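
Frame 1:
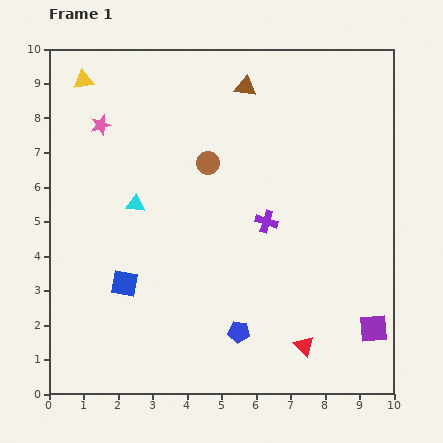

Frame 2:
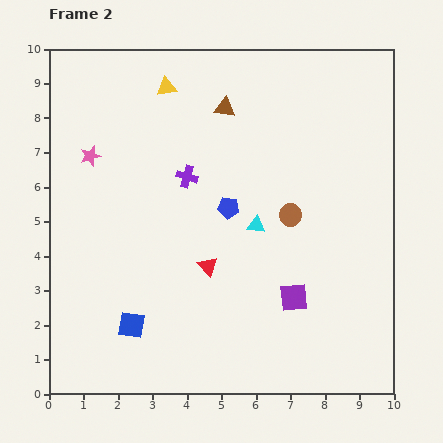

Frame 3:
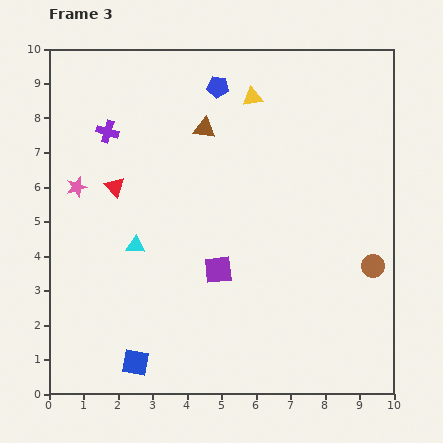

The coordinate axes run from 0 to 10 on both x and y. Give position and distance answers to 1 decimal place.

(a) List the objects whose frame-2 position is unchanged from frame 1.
none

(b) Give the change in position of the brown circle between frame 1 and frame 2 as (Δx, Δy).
(2.4, -1.5)

The brown circle was at (4.6, 6.7) in frame 1 and (7.0, 5.2) in frame 2.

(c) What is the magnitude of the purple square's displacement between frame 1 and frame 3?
4.8

The purple square moved from (9.4, 1.9) to (4.9, 3.6), a distance of √(4.5² + 1.7²) ≈ 4.8.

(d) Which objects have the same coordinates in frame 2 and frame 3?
none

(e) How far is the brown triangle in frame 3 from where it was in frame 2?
0.8

The brown triangle moved from (5.1, 8.3) to (4.5, 7.7), a distance of √(0.6² + 0.6²) ≈ 0.8.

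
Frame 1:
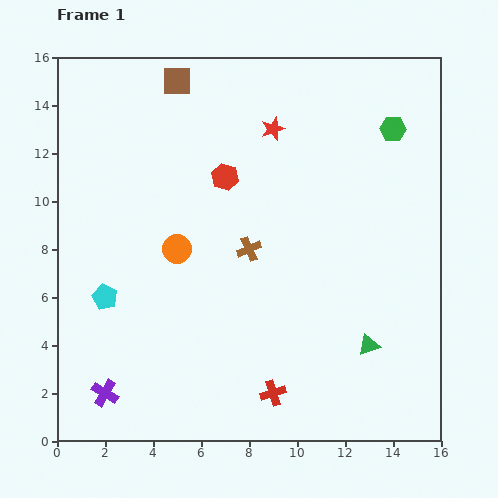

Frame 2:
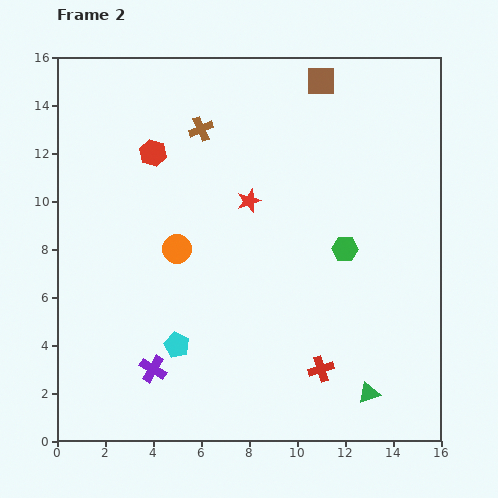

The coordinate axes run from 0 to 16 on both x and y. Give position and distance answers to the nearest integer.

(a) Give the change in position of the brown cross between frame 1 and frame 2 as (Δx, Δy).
(-2, 5)

The brown cross was at (8, 8) in frame 1 and (6, 13) in frame 2.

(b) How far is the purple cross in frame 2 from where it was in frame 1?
2

The purple cross moved from (2, 2) to (4, 3), a distance of √(2² + 1²) ≈ 2.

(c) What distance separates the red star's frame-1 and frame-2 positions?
3

The red star moved from (9, 13) to (8, 10), a distance of √(1² + 3²) ≈ 3.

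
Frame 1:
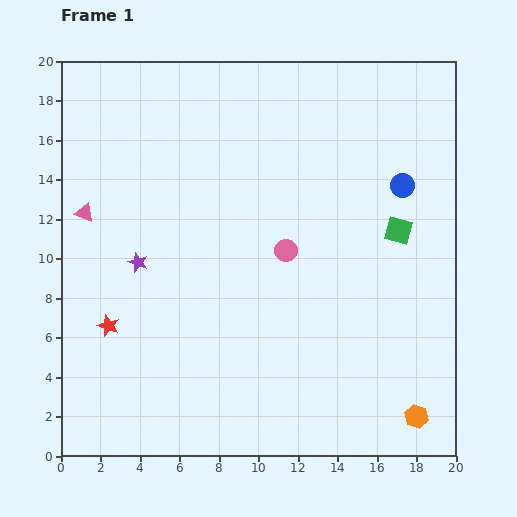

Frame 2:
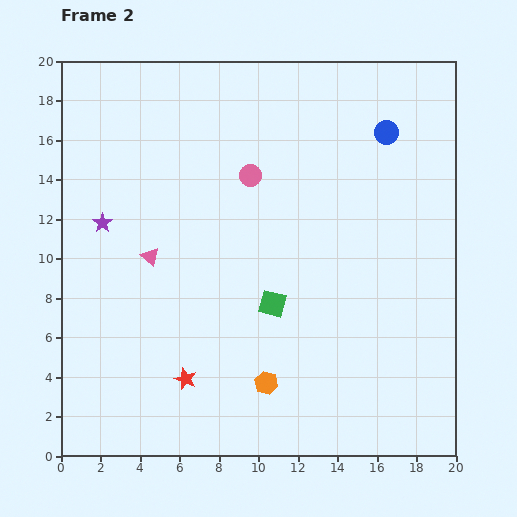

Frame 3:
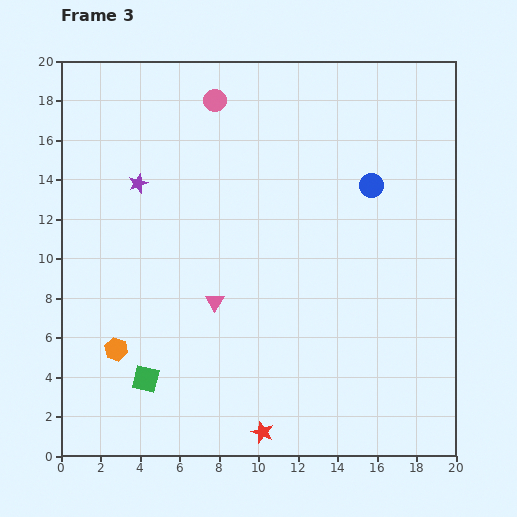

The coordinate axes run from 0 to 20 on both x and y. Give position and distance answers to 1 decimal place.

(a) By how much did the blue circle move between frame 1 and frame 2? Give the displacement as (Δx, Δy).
(-0.8, 2.7)

The blue circle was at (17.3, 13.7) in frame 1 and (16.5, 16.4) in frame 2.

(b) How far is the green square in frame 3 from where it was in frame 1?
14.8

The green square moved from (17.1, 11.4) to (4.3, 3.9), a distance of √(12.8² + 7.5²) ≈ 14.8.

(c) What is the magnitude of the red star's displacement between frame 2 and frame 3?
4.7

The red star moved from (6.3, 3.9) to (10.2, 1.2), a distance of √(3.9² + 2.7²) ≈ 4.7.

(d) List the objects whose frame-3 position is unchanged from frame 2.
none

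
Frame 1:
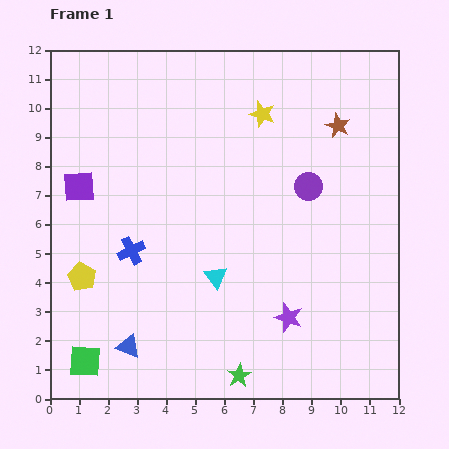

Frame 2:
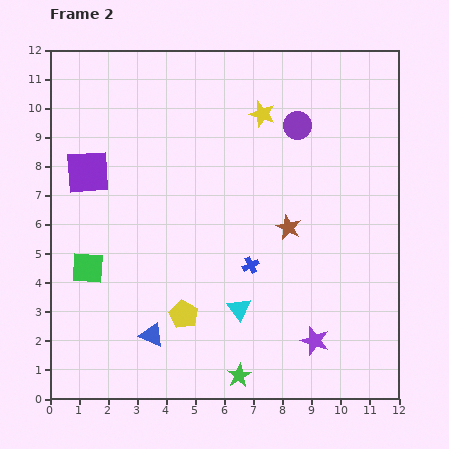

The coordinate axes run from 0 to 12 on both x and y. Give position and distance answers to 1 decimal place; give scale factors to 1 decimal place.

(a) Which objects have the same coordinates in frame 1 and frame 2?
the green star, the yellow star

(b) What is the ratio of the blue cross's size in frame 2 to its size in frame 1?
0.6×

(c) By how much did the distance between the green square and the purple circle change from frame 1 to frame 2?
-1.1

Distance in frame 1: 9.8. Distance in frame 2: 8.7.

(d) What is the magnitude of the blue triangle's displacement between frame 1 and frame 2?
0.9

The blue triangle moved from (2.7, 1.8) to (3.5, 2.2), a distance of √(0.8² + 0.4²) ≈ 0.9.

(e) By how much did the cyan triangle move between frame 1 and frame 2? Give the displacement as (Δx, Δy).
(0.8, -1.1)

The cyan triangle was at (5.7, 4.2) in frame 1 and (6.5, 3.1) in frame 2.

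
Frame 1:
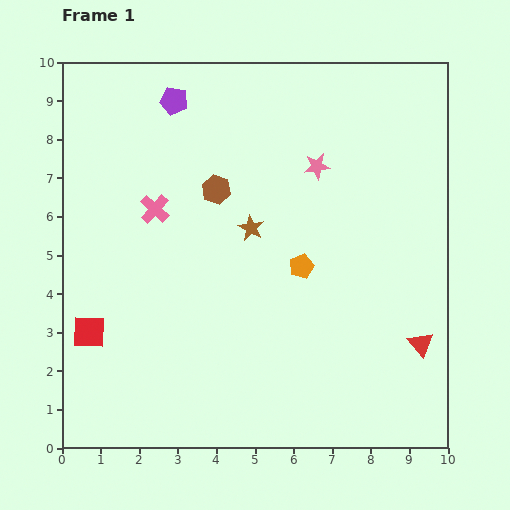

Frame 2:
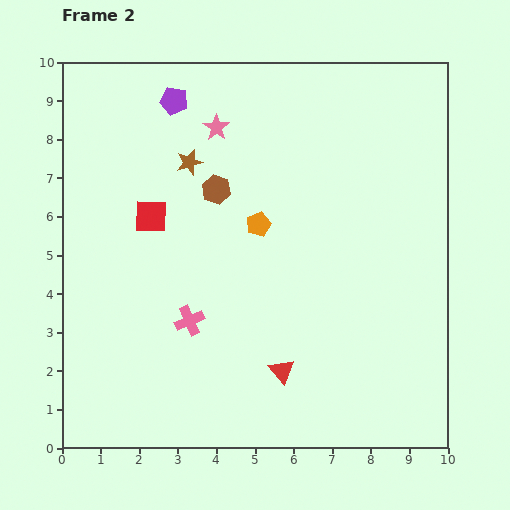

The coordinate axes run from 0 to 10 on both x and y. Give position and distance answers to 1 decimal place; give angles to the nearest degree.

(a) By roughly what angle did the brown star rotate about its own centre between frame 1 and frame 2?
29° clockwise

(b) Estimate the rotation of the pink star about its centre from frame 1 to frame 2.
30° counter-clockwise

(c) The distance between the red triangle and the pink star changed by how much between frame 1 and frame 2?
+1.2

Distance in frame 1: 5.3. Distance in frame 2: 6.5.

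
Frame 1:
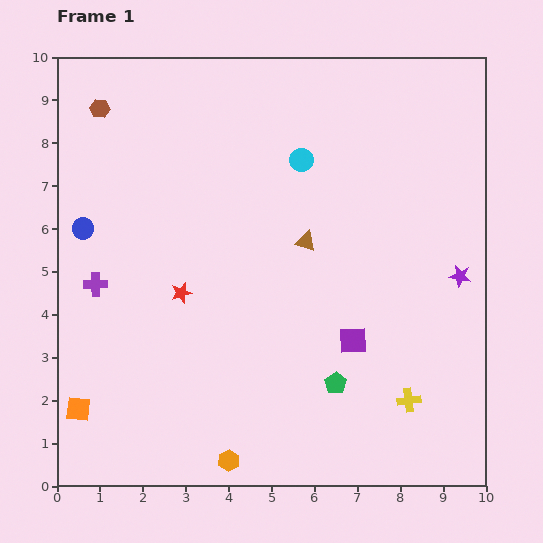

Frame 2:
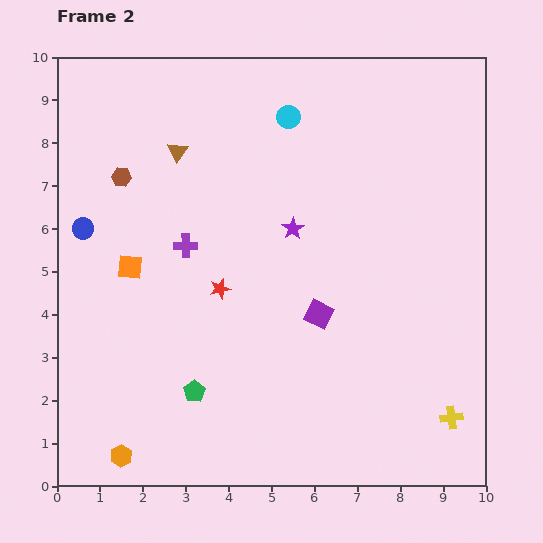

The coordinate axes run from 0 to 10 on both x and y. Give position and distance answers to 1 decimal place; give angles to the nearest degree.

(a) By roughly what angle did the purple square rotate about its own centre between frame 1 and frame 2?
28° clockwise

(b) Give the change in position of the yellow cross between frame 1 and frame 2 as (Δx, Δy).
(1.0, -0.4)

The yellow cross was at (8.2, 2.0) in frame 1 and (9.2, 1.6) in frame 2.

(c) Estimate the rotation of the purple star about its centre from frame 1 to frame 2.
28° clockwise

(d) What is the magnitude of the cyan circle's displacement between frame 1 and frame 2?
1.0

The cyan circle moved from (5.7, 7.6) to (5.4, 8.6), a distance of √(0.3² + 1.0²) ≈ 1.0.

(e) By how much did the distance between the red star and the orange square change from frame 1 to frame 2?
-1.4

Distance in frame 1: 3.6. Distance in frame 2: 2.2.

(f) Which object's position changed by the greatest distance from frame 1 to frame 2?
the purple star

(moved 4.1; next 3.7)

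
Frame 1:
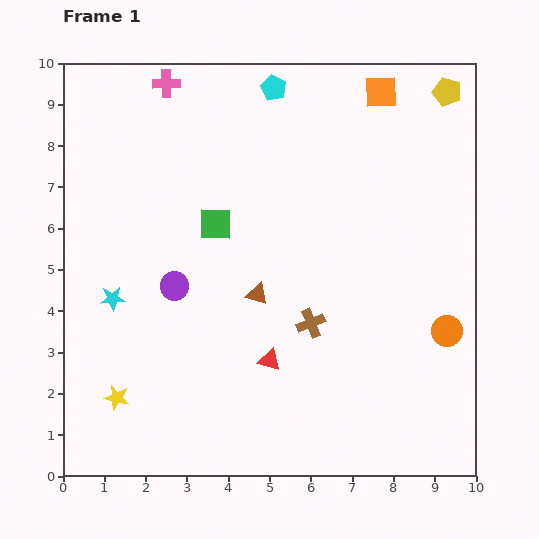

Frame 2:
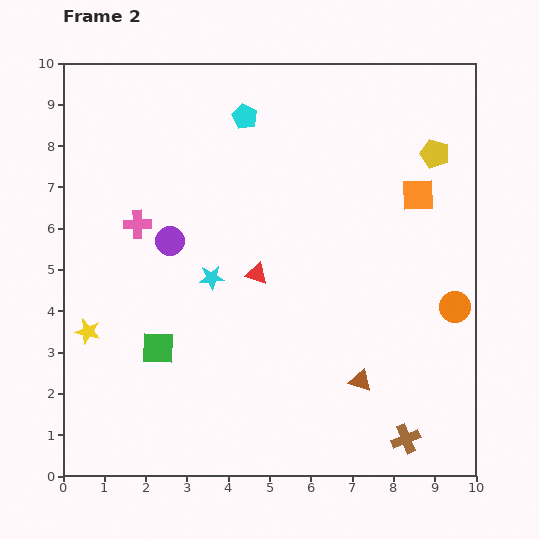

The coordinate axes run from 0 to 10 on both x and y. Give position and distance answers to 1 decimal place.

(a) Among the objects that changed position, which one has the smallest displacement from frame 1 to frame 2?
the orange circle

(moved 0.6)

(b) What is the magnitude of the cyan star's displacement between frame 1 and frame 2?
2.5

The cyan star moved from (1.2, 4.3) to (3.6, 4.8), a distance of √(2.4² + 0.5²) ≈ 2.5.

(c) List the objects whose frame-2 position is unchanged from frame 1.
none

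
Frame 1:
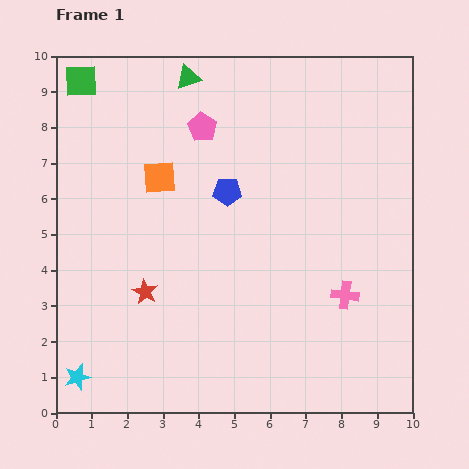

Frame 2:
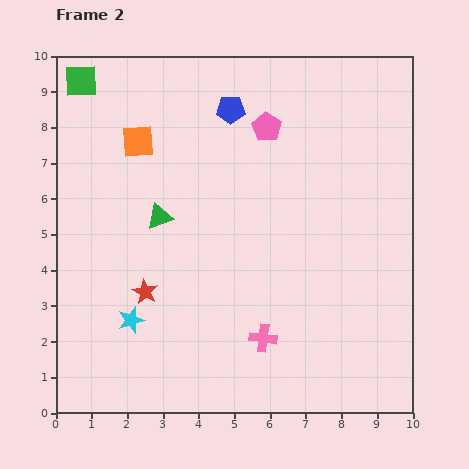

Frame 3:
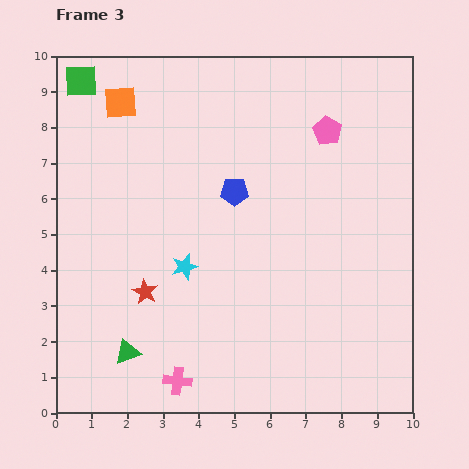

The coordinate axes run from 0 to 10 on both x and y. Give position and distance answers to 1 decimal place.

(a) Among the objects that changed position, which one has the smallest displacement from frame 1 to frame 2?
the orange square

(moved 1.2)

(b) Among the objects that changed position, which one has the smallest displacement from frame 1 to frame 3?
the blue pentagon

(moved 0.2)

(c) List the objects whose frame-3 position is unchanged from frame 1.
the green square, the red star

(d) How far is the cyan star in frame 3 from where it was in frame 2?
2.1

The cyan star moved from (2.1, 2.6) to (3.6, 4.1), a distance of √(1.5² + 1.5²) ≈ 2.1.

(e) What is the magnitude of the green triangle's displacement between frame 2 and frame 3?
3.9

The green triangle moved from (2.9, 5.5) to (2.0, 1.7), a distance of √(0.9² + 3.8²) ≈ 3.9.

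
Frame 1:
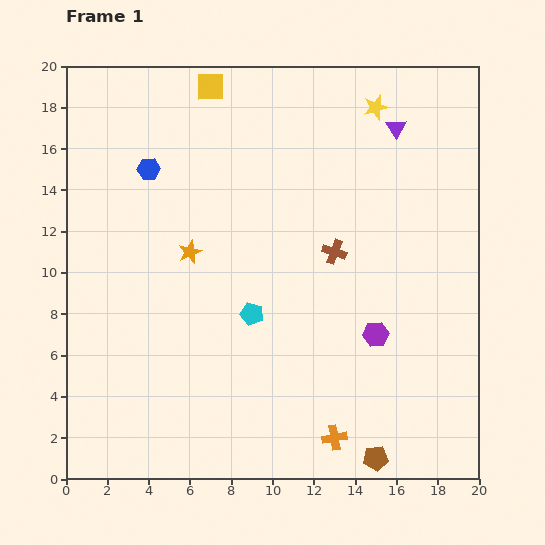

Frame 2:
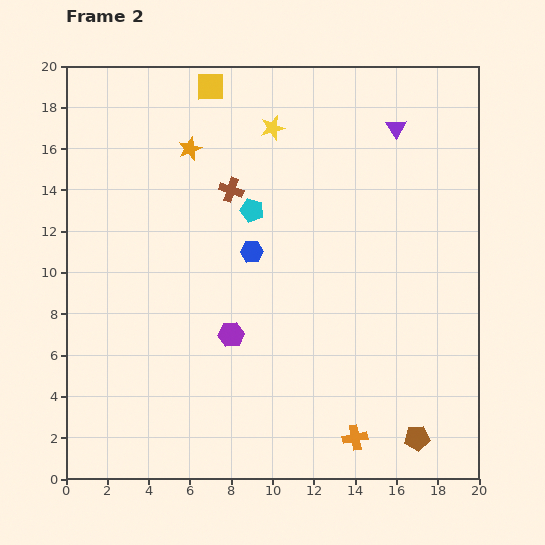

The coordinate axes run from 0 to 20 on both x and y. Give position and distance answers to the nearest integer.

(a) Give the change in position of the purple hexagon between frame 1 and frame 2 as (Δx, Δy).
(-7, 0)

The purple hexagon was at (15, 7) in frame 1 and (8, 7) in frame 2.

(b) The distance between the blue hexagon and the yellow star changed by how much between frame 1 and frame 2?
-5

Distance in frame 1: 11. Distance in frame 2: 6.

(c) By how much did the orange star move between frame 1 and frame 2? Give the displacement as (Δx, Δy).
(0, 5)

The orange star was at (6, 11) in frame 1 and (6, 16) in frame 2.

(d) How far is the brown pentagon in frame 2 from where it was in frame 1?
2

The brown pentagon moved from (15, 1) to (17, 2), a distance of √(2² + 1²) ≈ 2.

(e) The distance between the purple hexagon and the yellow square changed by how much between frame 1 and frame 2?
-2

Distance in frame 1: 14. Distance in frame 2: 12.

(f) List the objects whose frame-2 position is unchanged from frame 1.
the yellow square, the purple triangle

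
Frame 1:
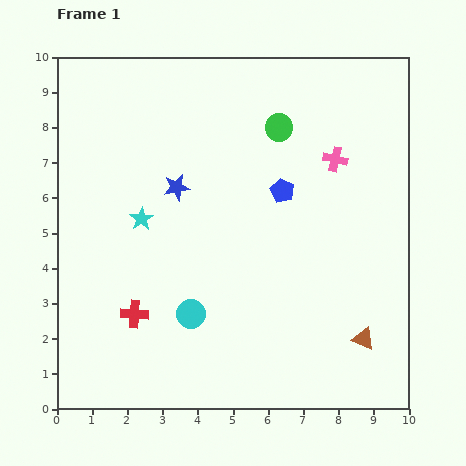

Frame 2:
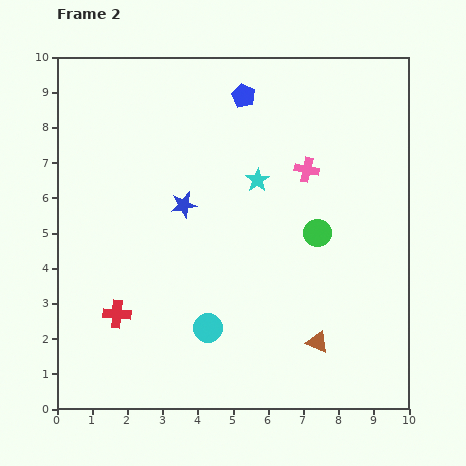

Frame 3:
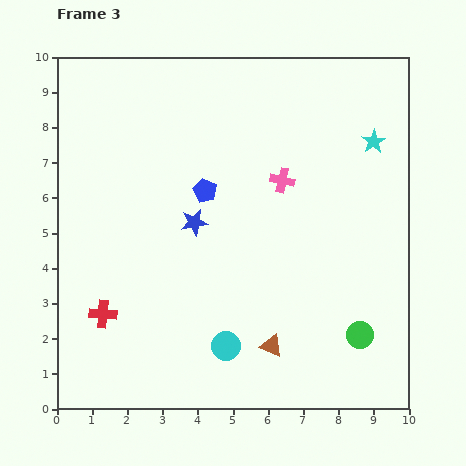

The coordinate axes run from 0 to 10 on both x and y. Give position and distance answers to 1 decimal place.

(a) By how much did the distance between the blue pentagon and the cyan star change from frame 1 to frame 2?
-1.7

Distance in frame 1: 4.1. Distance in frame 2: 2.4.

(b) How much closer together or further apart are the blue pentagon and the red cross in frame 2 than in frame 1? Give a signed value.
+1.7

Distance in frame 1: 5.5. Distance in frame 2: 7.2.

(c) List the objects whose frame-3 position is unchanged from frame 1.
none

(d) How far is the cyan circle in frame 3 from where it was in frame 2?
0.7

The cyan circle moved from (4.3, 2.3) to (4.8, 1.8), a distance of √(0.5² + 0.5²) ≈ 0.7.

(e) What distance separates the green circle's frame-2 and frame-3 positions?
3.1

The green circle moved from (7.4, 5.0) to (8.6, 2.1), a distance of √(1.2² + 2.9²) ≈ 3.1.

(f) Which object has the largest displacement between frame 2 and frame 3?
the cyan star

(moved 3.5; next 3.1)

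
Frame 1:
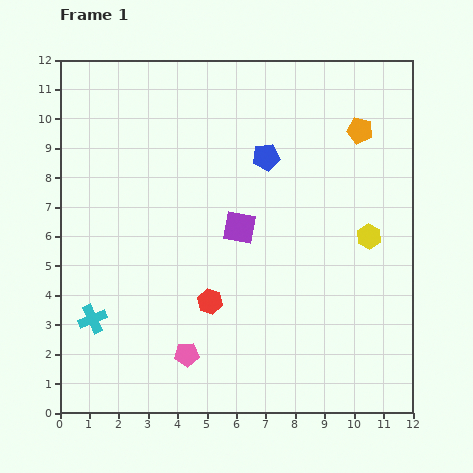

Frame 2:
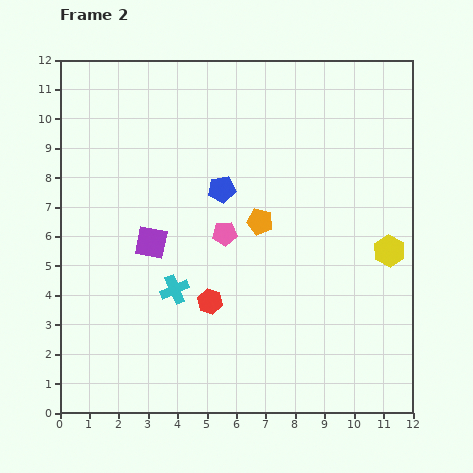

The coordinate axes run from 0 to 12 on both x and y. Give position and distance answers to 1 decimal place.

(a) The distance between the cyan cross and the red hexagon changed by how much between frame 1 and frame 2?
-2.7

Distance in frame 1: 4.0. Distance in frame 2: 1.3.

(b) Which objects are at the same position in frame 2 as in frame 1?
the red hexagon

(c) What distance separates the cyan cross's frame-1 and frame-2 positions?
3.0

The cyan cross moved from (1.1, 3.2) to (3.9, 4.2), a distance of √(2.8² + 1.0²) ≈ 3.0.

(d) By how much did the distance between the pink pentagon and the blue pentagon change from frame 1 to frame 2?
-5.7

Distance in frame 1: 7.2. Distance in frame 2: 1.5.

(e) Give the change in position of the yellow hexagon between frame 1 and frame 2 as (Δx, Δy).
(0.7, -0.5)

The yellow hexagon was at (10.5, 6.0) in frame 1 and (11.2, 5.5) in frame 2.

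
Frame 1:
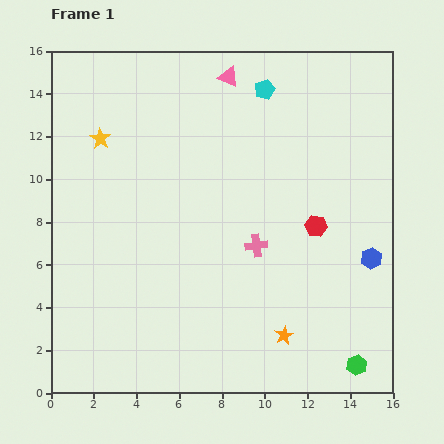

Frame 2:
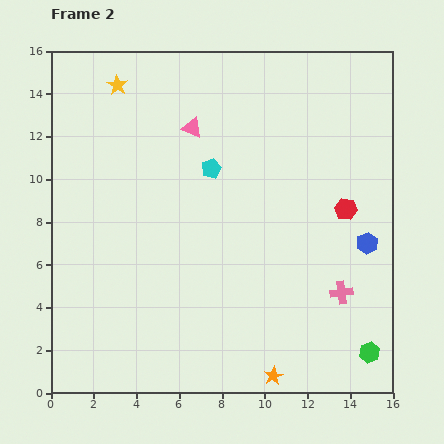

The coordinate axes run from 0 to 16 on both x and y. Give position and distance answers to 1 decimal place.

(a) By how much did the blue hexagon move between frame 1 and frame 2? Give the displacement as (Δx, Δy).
(-0.2, 0.7)

The blue hexagon was at (15.0, 6.3) in frame 1 and (14.8, 7.0) in frame 2.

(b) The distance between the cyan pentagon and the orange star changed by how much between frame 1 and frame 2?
-1.4

Distance in frame 1: 11.5. Distance in frame 2: 10.1.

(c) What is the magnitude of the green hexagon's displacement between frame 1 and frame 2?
0.8

The green hexagon moved from (14.3, 1.3) to (14.9, 1.9), a distance of √(0.6² + 0.6²) ≈ 0.8.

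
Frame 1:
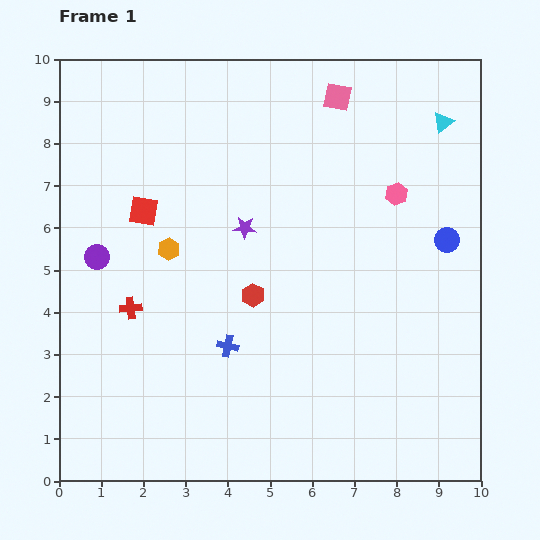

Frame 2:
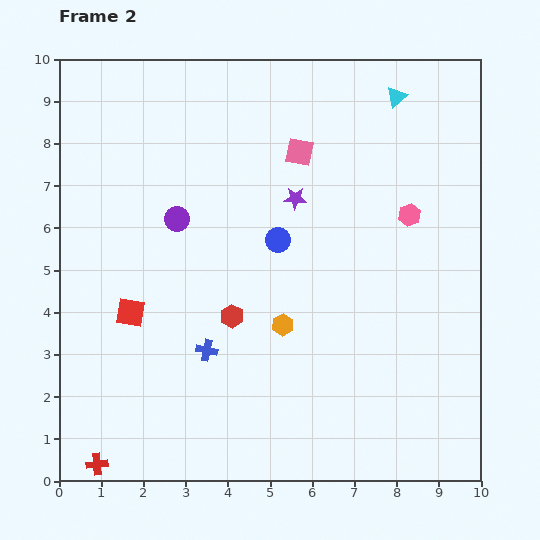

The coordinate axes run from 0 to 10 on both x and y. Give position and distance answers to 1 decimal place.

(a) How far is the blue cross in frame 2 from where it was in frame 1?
0.5

The blue cross moved from (4.0, 3.2) to (3.5, 3.1), a distance of √(0.5² + 0.1²) ≈ 0.5.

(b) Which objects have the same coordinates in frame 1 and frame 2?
none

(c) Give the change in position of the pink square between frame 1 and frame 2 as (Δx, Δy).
(-0.9, -1.3)

The pink square was at (6.6, 9.1) in frame 1 and (5.7, 7.8) in frame 2.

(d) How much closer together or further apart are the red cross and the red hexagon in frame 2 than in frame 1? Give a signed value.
+1.8

Distance in frame 1: 2.9. Distance in frame 2: 4.7.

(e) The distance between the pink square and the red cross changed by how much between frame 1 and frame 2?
+1.8

Distance in frame 1: 7.0. Distance in frame 2: 8.8.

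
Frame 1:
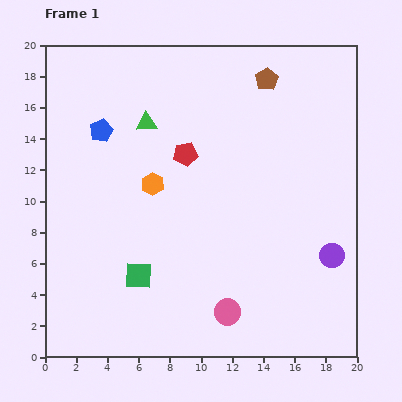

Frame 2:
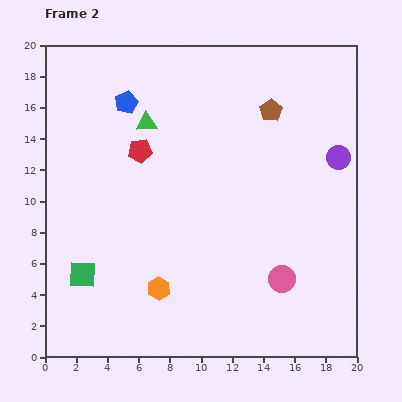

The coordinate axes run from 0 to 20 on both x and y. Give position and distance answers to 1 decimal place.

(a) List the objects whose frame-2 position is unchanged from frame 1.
the green triangle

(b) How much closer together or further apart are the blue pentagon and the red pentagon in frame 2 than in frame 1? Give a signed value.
-2.4

Distance in frame 1: 5.6. Distance in frame 2: 3.2.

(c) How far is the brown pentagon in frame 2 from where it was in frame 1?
2.0

The brown pentagon moved from (14.2, 17.8) to (14.5, 15.8), a distance of √(0.3² + 2.0²) ≈ 2.0.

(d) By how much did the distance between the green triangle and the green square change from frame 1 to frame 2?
+0.7

Distance in frame 1: 9.8. Distance in frame 2: 10.5.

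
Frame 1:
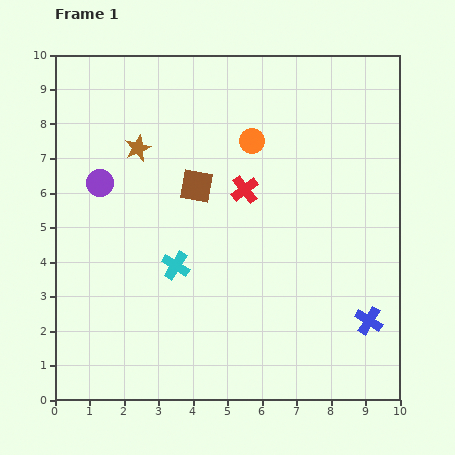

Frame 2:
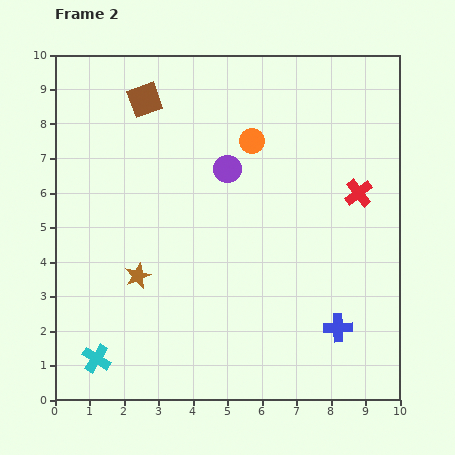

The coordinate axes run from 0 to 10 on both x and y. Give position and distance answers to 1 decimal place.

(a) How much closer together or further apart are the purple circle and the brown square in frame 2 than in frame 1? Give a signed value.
+0.3

Distance in frame 1: 2.8. Distance in frame 2: 3.1.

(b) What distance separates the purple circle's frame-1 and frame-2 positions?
3.7

The purple circle moved from (1.3, 6.3) to (5.0, 6.7), a distance of √(3.7² + 0.4²) ≈ 3.7.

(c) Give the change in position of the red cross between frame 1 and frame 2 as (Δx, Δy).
(3.3, -0.1)

The red cross was at (5.5, 6.1) in frame 1 and (8.8, 6.0) in frame 2.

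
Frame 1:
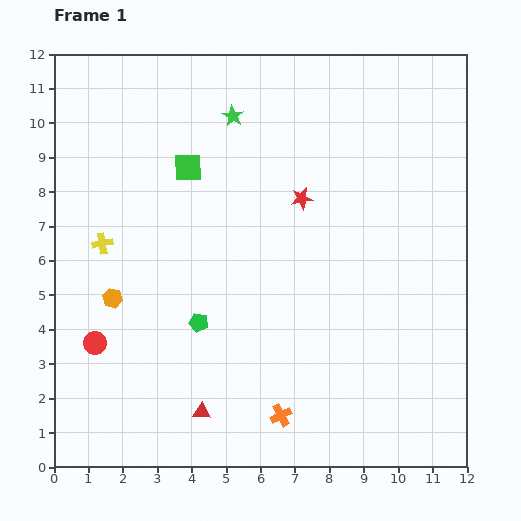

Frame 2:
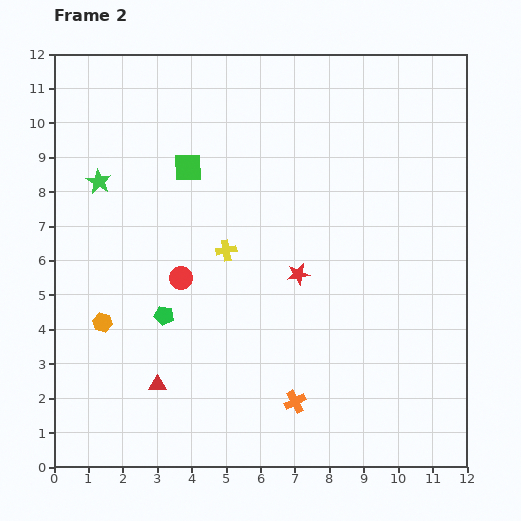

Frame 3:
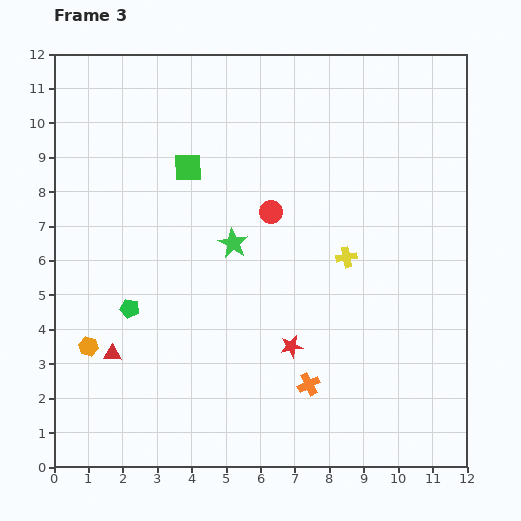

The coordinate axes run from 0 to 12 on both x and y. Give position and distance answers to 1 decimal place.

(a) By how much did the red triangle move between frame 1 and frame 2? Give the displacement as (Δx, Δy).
(-1.3, 0.8)

The red triangle was at (4.3, 1.6) in frame 1 and (3.0, 2.4) in frame 2.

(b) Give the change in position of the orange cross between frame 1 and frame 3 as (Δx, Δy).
(0.8, 0.9)

The orange cross was at (6.6, 1.5) in frame 1 and (7.4, 2.4) in frame 3.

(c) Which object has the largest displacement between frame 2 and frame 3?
the green star

(moved 4.3; next 3.5)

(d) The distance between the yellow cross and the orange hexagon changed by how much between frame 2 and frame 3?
+3.7

Distance in frame 2: 4.2. Distance in frame 3: 7.9.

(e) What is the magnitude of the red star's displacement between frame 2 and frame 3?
2.1

The red star moved from (7.1, 5.6) to (6.9, 3.5), a distance of √(0.2² + 2.1²) ≈ 2.1.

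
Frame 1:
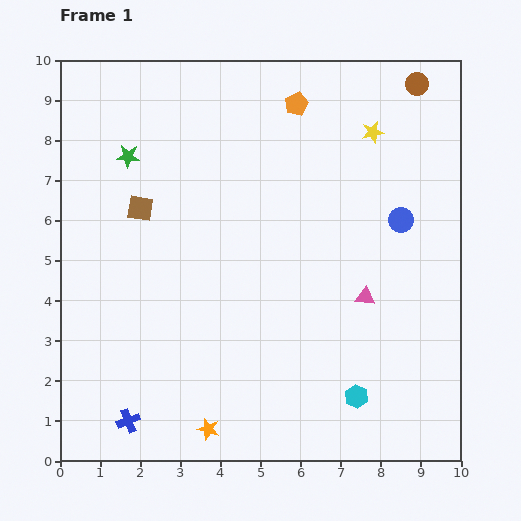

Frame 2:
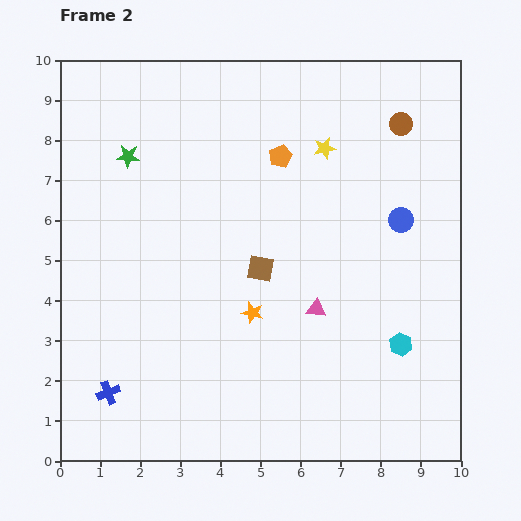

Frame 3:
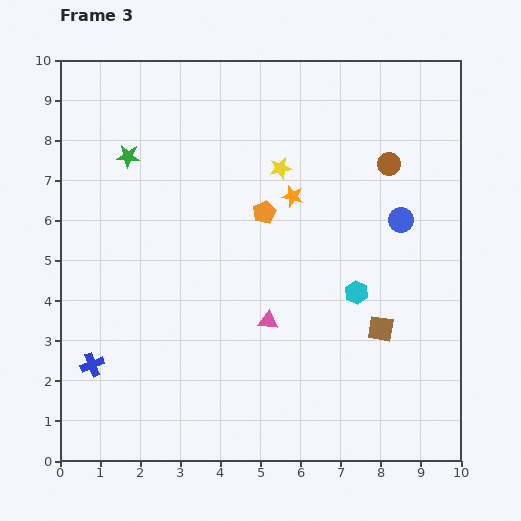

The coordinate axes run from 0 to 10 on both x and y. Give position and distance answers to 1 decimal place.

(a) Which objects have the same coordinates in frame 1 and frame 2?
the green star, the blue circle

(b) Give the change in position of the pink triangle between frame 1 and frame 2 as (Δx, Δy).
(-1.2, -0.3)

The pink triangle was at (7.6, 4.1) in frame 1 and (6.4, 3.8) in frame 2.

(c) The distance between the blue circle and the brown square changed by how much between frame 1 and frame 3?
-3.8

Distance in frame 1: 6.5. Distance in frame 3: 2.7.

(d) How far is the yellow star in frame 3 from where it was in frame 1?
2.5

The yellow star moved from (7.8, 8.2) to (5.5, 7.3), a distance of √(2.3² + 0.9²) ≈ 2.5.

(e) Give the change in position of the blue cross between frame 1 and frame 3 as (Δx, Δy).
(-0.9, 1.4)

The blue cross was at (1.7, 1.0) in frame 1 and (0.8, 2.4) in frame 3.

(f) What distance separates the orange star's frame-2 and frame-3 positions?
3.1

The orange star moved from (4.8, 3.7) to (5.8, 6.6), a distance of √(1.0² + 2.9²) ≈ 3.1.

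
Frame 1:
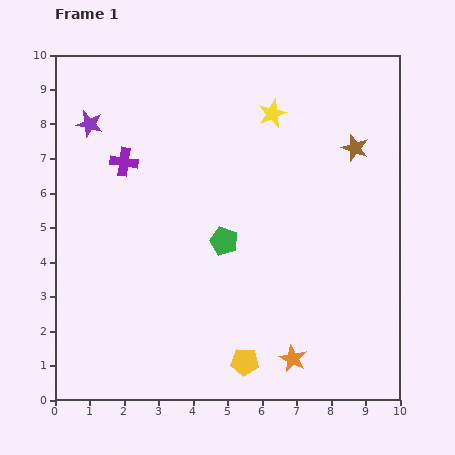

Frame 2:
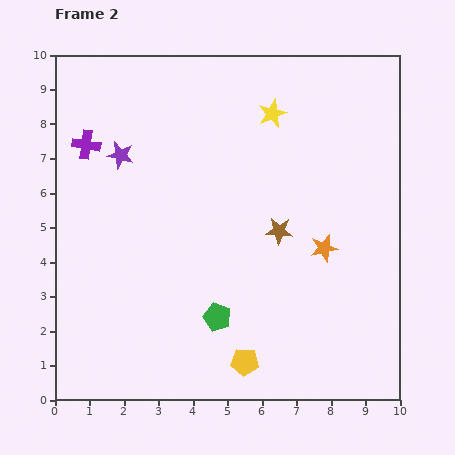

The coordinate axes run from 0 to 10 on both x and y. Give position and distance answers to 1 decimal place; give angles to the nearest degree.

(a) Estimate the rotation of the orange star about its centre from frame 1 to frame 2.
31° clockwise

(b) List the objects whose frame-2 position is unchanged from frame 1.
the yellow star, the yellow pentagon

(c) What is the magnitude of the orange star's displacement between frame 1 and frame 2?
3.3

The orange star moved from (6.9, 1.2) to (7.8, 4.4), a distance of √(0.9² + 3.2²) ≈ 3.3.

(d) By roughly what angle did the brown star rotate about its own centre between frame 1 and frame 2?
17° counter-clockwise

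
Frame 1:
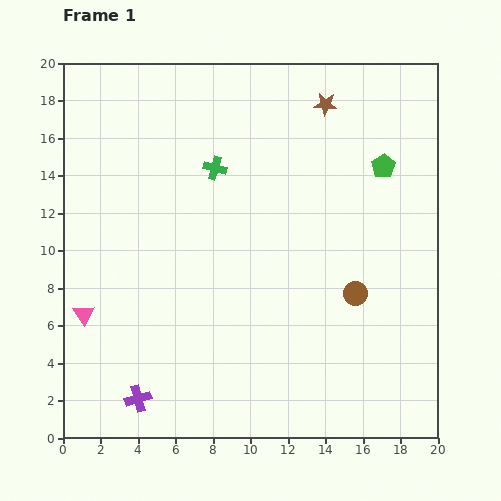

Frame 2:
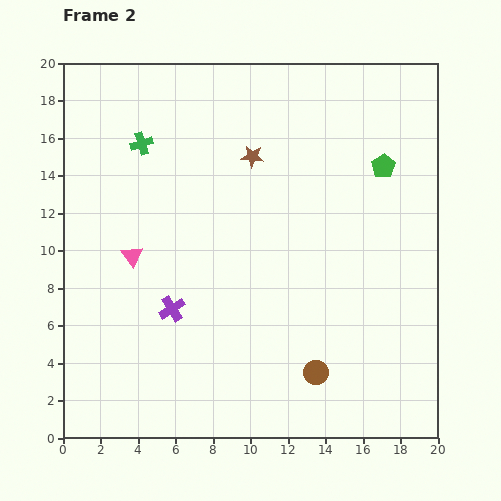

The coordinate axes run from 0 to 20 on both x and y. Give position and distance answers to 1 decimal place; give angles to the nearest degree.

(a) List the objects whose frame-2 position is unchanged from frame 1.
the green pentagon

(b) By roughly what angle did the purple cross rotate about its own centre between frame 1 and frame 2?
16° counter-clockwise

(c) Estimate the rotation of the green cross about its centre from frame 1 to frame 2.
34° counter-clockwise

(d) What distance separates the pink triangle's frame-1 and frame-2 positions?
4.0

The pink triangle moved from (1.1, 6.6) to (3.7, 9.7), a distance of √(2.6² + 3.1²) ≈ 4.0.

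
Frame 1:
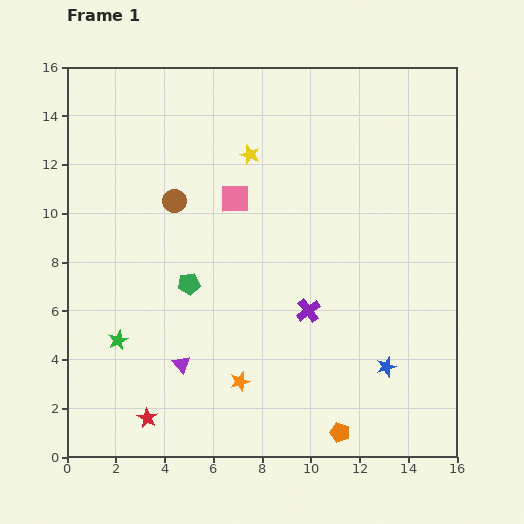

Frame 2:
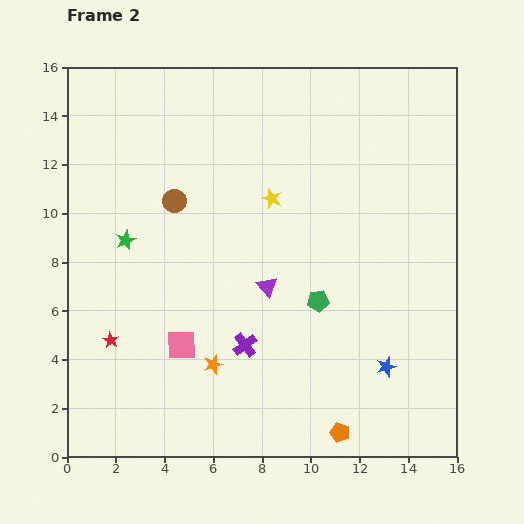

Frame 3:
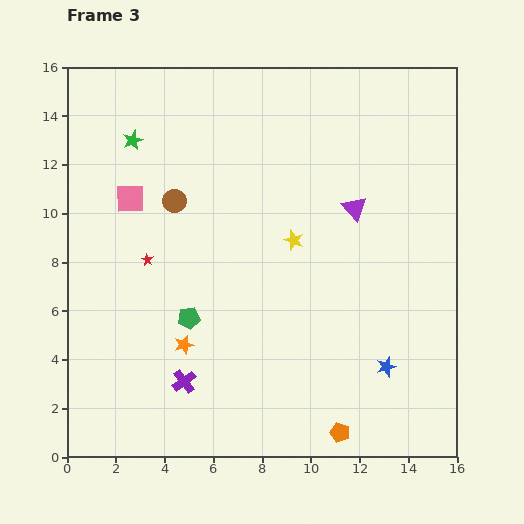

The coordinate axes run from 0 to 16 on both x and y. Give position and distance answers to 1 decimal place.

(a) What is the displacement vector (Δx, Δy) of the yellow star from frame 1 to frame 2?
(0.9, -1.8)

The yellow star was at (7.5, 12.4) in frame 1 and (8.4, 10.6) in frame 2.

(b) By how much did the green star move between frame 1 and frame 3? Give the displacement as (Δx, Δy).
(0.6, 8.2)

The green star was at (2.1, 4.8) in frame 1 and (2.7, 13.0) in frame 3.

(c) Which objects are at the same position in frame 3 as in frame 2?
the orange pentagon, the blue star, the brown circle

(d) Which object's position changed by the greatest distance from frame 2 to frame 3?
the pink square

(moved 6.4; next 5.3)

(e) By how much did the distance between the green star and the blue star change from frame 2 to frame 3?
+2.1

Distance in frame 2: 11.9. Distance in frame 3: 14.0.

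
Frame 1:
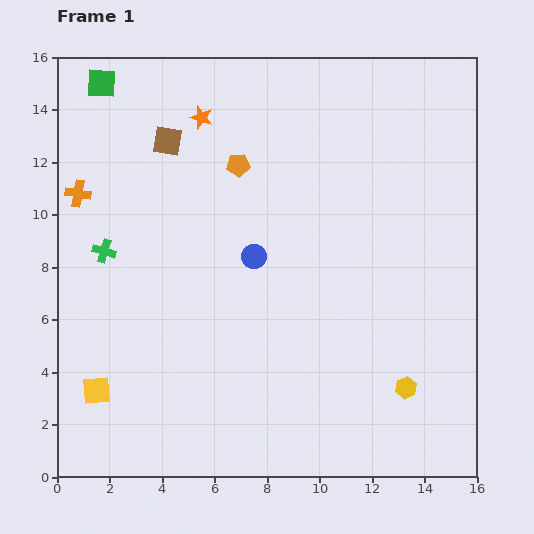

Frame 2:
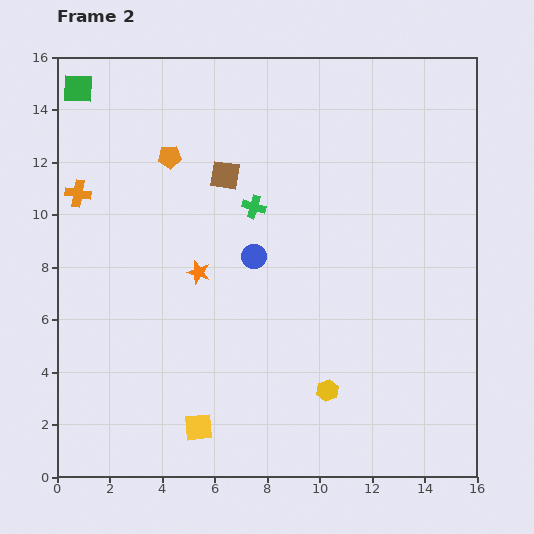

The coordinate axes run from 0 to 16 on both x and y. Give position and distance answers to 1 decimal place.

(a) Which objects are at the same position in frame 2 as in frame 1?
the blue circle, the orange cross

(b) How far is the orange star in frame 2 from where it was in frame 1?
5.9

The orange star moved from (5.5, 13.7) to (5.4, 7.8), a distance of √(0.1² + 5.9²) ≈ 5.9.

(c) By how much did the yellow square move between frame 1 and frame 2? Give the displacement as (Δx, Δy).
(3.9, -1.4)

The yellow square was at (1.5, 3.3) in frame 1 and (5.4, 1.9) in frame 2.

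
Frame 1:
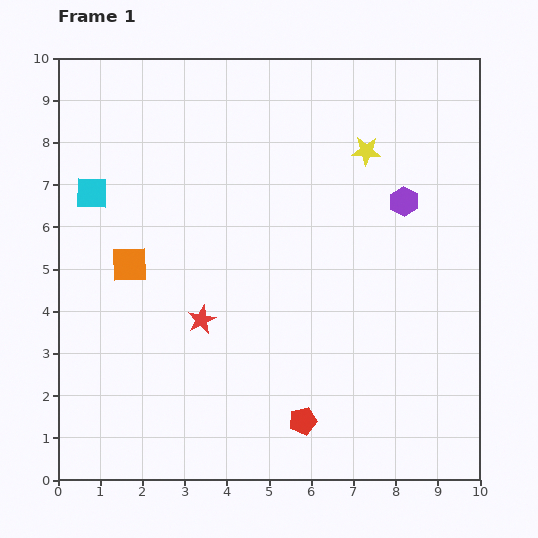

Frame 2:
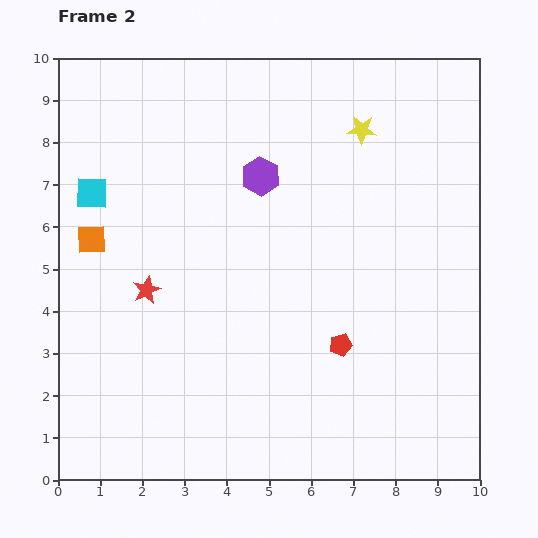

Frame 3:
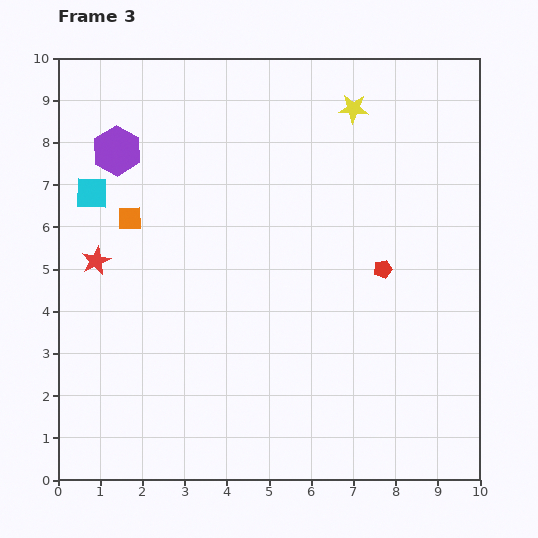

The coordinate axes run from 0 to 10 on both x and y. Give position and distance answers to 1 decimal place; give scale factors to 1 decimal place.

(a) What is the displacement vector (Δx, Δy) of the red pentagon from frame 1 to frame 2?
(0.9, 1.8)

The red pentagon was at (5.8, 1.4) in frame 1 and (6.7, 3.2) in frame 2.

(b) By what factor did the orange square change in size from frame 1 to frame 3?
0.7×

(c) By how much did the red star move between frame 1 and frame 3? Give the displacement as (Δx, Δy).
(-2.5, 1.4)

The red star was at (3.4, 3.8) in frame 1 and (0.9, 5.2) in frame 3.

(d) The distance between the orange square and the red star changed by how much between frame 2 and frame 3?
-0.5

Distance in frame 2: 1.8. Distance in frame 3: 1.3.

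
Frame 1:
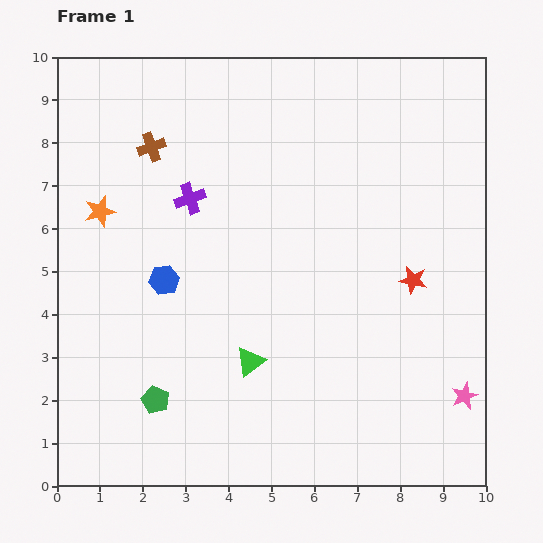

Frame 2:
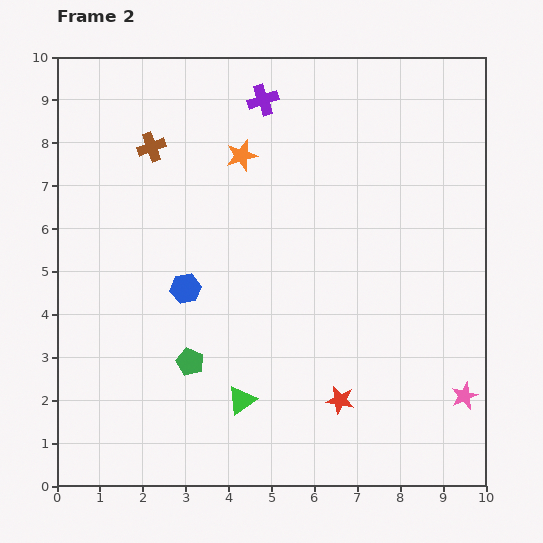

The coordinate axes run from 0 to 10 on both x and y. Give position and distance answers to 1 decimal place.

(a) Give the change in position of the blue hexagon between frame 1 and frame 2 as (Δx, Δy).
(0.5, -0.2)

The blue hexagon was at (2.5, 4.8) in frame 1 and (3.0, 4.6) in frame 2.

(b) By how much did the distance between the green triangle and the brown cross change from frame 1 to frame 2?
+0.8

Distance in frame 1: 5.5. Distance in frame 2: 6.3.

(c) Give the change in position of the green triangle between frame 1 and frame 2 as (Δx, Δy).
(-0.2, -0.9)

The green triangle was at (4.5, 2.9) in frame 1 and (4.3, 2.0) in frame 2.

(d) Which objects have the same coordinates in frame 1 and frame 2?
the brown cross, the pink star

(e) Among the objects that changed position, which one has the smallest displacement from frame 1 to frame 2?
the blue hexagon

(moved 0.5)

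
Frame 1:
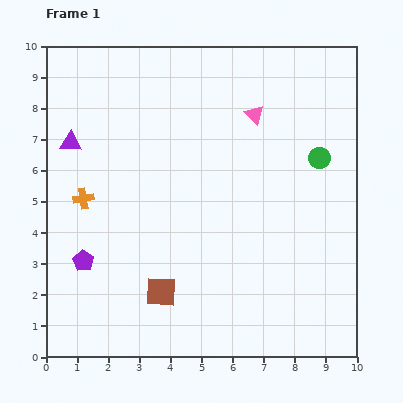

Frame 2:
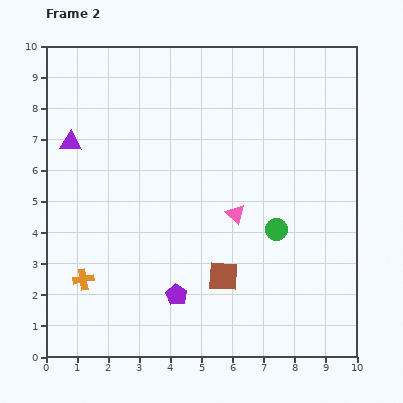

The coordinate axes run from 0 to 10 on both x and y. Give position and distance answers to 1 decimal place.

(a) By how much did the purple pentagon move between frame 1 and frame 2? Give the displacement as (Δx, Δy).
(3.0, -1.1)

The purple pentagon was at (1.2, 3.1) in frame 1 and (4.2, 2.0) in frame 2.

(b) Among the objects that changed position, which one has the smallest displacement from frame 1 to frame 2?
the brown square

(moved 2.1)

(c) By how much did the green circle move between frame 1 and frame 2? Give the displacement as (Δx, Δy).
(-1.4, -2.3)

The green circle was at (8.8, 6.4) in frame 1 and (7.4, 4.1) in frame 2.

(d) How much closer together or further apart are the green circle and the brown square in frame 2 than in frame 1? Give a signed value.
-4.4

Distance in frame 1: 6.7. Distance in frame 2: 2.3.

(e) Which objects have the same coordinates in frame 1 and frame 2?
the purple triangle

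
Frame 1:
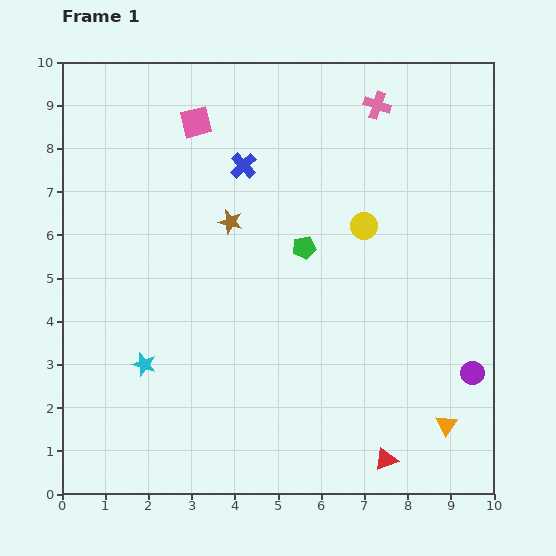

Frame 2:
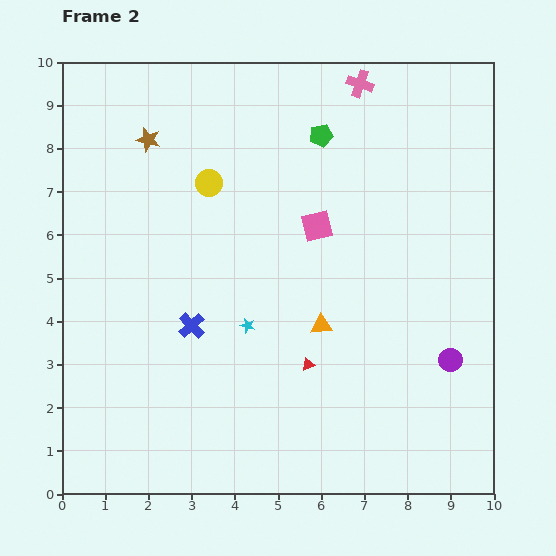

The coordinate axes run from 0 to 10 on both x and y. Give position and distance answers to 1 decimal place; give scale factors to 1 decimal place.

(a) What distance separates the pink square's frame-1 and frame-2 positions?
3.7

The pink square moved from (3.1, 8.6) to (5.9, 6.2), a distance of √(2.8² + 2.4²) ≈ 3.7.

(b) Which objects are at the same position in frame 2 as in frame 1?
none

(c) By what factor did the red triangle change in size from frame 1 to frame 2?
0.6×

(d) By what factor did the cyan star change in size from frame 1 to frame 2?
0.6×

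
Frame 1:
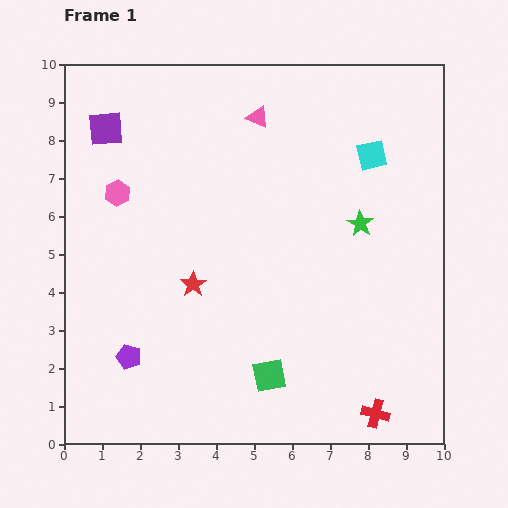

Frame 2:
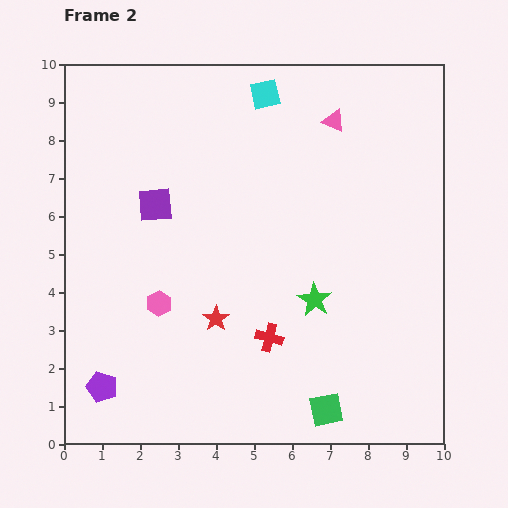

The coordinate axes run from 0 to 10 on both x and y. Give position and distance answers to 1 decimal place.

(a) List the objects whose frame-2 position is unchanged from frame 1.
none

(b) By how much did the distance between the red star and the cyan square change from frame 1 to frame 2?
+0.2

Distance in frame 1: 5.8. Distance in frame 2: 6.0.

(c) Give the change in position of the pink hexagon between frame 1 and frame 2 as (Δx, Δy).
(1.1, -2.9)

The pink hexagon was at (1.4, 6.6) in frame 1 and (2.5, 3.7) in frame 2.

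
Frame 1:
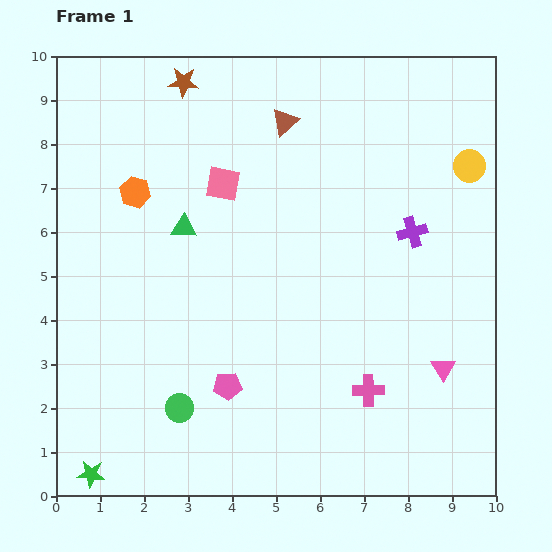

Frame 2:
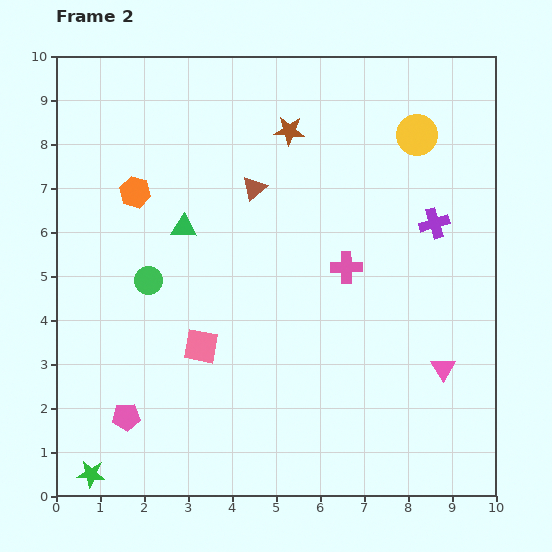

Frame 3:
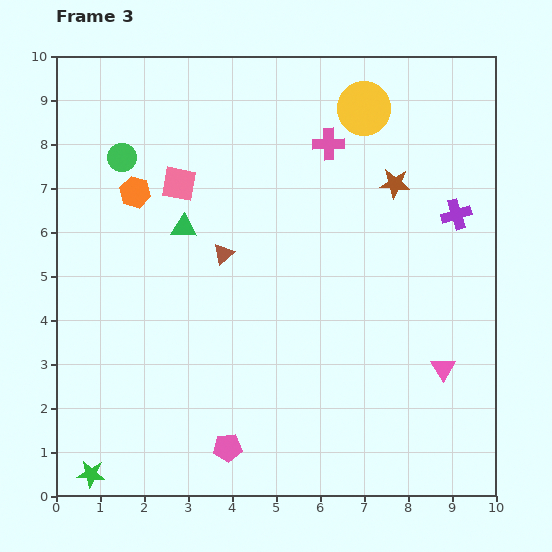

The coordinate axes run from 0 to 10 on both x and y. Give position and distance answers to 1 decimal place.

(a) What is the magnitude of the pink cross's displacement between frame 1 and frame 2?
2.8

The pink cross moved from (7.1, 2.4) to (6.6, 5.2), a distance of √(0.5² + 2.8²) ≈ 2.8.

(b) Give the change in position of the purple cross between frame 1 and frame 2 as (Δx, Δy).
(0.5, 0.2)

The purple cross was at (8.1, 6.0) in frame 1 and (8.6, 6.2) in frame 2.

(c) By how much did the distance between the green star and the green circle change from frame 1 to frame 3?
+4.7

Distance in frame 1: 2.5. Distance in frame 3: 7.2.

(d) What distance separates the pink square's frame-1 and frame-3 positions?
1.0

The pink square moved from (3.8, 7.1) to (2.8, 7.1), a distance of √(1.0² + 0.0²) ≈ 1.0.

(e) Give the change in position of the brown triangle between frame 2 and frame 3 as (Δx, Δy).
(-0.7, -1.5)

The brown triangle was at (4.5, 7.0) in frame 2 and (3.8, 5.5) in frame 3.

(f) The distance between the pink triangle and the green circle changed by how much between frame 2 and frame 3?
+1.7

Distance in frame 2: 7.0. Distance in frame 3: 8.7.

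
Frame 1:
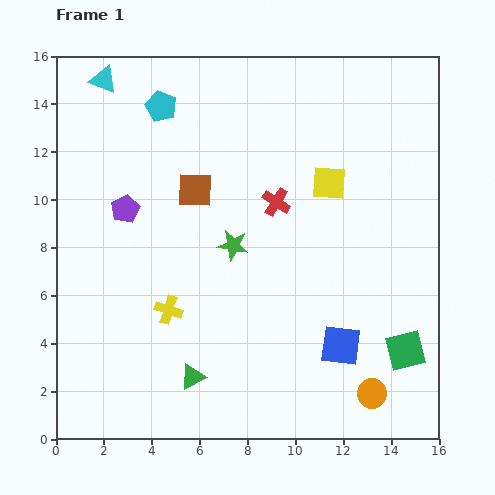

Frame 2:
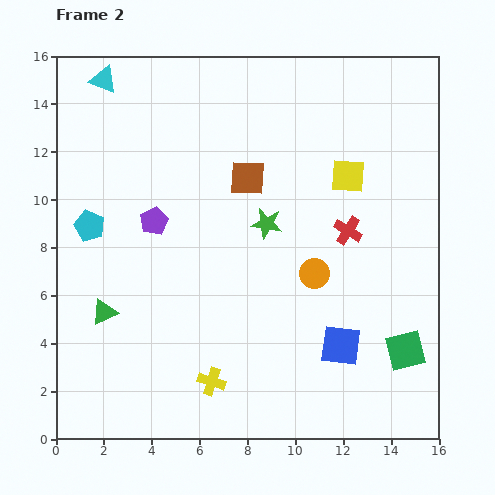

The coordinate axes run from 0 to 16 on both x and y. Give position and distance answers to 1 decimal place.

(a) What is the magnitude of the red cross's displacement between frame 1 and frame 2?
3.2

The red cross moved from (9.2, 9.9) to (12.2, 8.7), a distance of √(3.0² + 1.2²) ≈ 3.2.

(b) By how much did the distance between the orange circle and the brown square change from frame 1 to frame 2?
-6.4

Distance in frame 1: 11.3. Distance in frame 2: 4.9.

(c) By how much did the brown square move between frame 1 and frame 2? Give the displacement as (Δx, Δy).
(2.2, 0.5)

The brown square was at (5.8, 10.4) in frame 1 and (8.0, 10.9) in frame 2.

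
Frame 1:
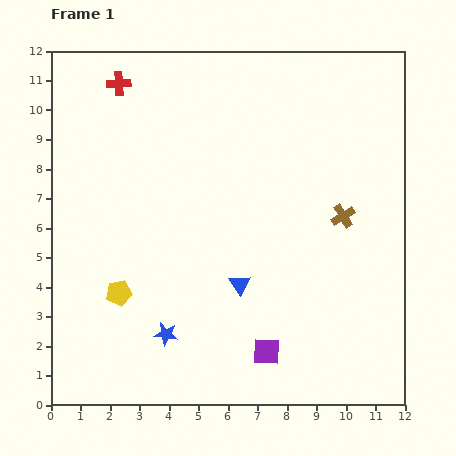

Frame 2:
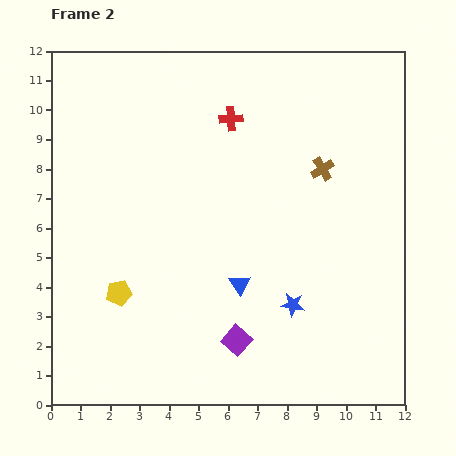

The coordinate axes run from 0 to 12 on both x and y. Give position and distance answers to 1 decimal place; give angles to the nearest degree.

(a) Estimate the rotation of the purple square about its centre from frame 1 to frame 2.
39° clockwise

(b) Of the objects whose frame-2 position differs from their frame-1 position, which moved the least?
the purple square

(moved 1.1)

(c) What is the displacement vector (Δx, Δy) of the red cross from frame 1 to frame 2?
(3.8, -1.2)

The red cross was at (2.3, 10.9) in frame 1 and (6.1, 9.7) in frame 2.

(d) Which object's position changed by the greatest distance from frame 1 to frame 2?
the blue star

(moved 4.4; next 4.0)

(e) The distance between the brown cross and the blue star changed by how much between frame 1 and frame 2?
-2.5

Distance in frame 1: 7.2. Distance in frame 2: 4.7.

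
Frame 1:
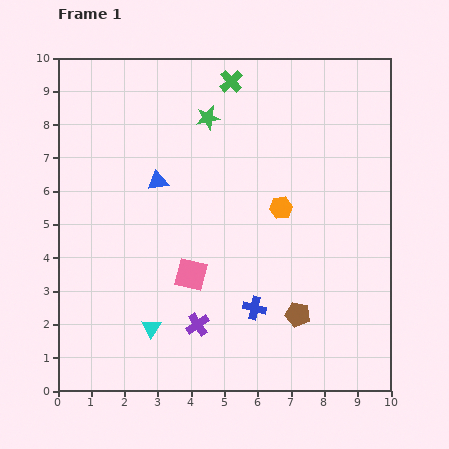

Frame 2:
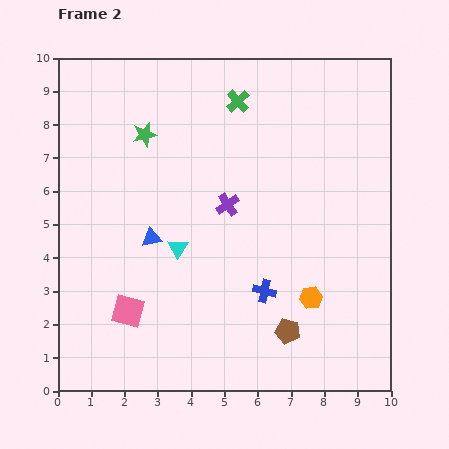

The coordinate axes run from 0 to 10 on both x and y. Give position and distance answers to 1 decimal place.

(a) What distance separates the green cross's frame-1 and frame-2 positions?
0.6

The green cross moved from (5.2, 9.3) to (5.4, 8.7), a distance of √(0.2² + 0.6²) ≈ 0.6.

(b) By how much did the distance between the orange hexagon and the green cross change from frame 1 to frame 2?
+2.2

Distance in frame 1: 4.1. Distance in frame 2: 6.3.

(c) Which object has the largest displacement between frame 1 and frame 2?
the purple cross

(moved 3.7; next 2.8)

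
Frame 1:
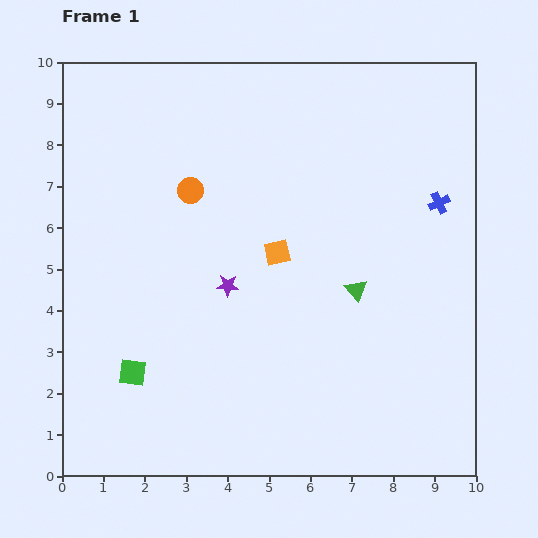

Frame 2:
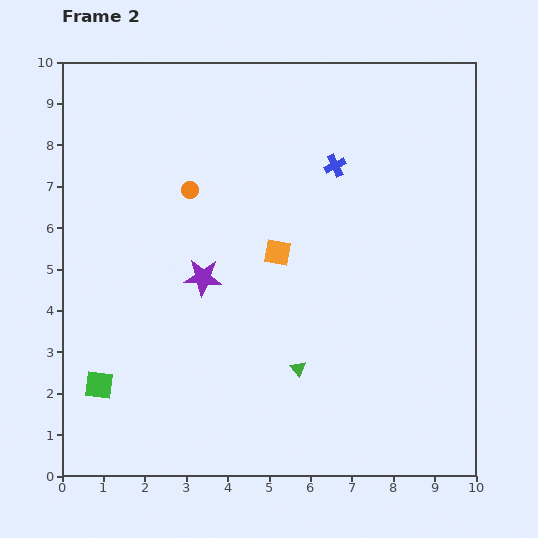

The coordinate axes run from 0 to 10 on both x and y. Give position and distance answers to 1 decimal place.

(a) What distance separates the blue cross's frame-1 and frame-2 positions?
2.7

The blue cross moved from (9.1, 6.6) to (6.6, 7.5), a distance of √(2.5² + 0.9²) ≈ 2.7.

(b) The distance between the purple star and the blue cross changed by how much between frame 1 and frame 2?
-1.3

Distance in frame 1: 5.5. Distance in frame 2: 4.2.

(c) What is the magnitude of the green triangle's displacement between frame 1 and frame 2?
2.4

The green triangle moved from (7.1, 4.5) to (5.7, 2.6), a distance of √(1.4² + 1.9²) ≈ 2.4.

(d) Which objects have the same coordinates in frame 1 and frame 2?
the orange circle, the orange square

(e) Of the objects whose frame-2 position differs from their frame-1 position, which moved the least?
the purple star

(moved 0.6)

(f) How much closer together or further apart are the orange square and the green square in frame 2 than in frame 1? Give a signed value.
+0.9

Distance in frame 1: 4.5. Distance in frame 2: 5.4.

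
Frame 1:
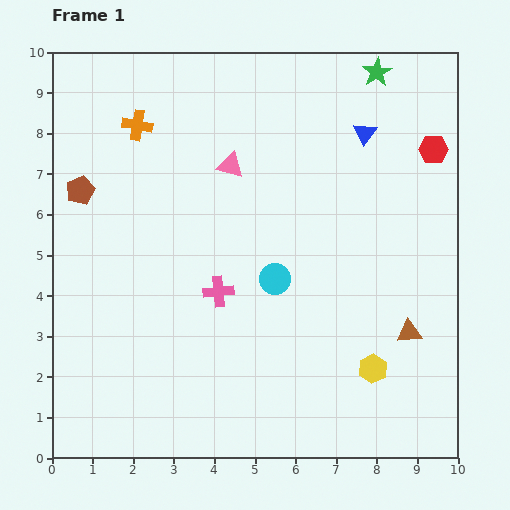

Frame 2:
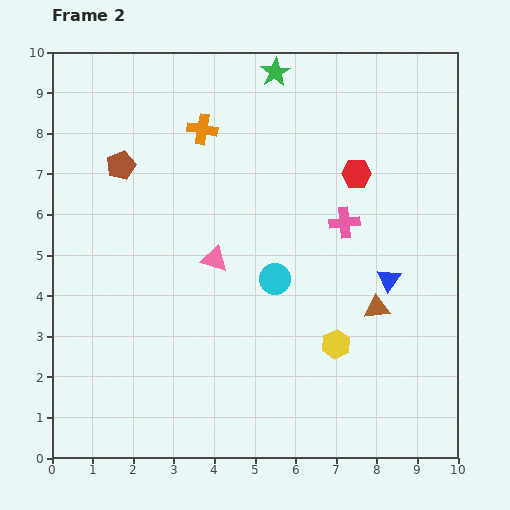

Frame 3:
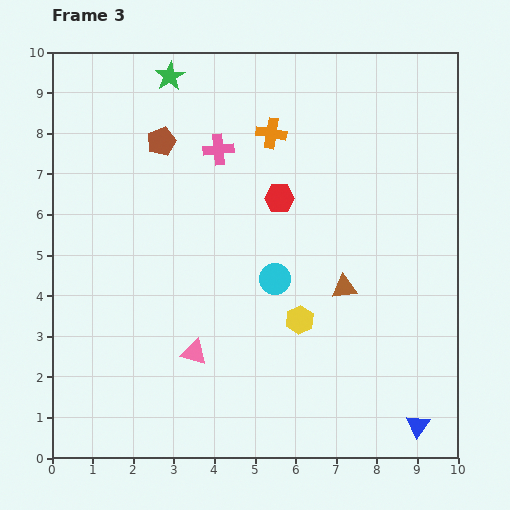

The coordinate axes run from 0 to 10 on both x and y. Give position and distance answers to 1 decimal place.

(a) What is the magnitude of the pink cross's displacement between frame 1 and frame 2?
3.5

The pink cross moved from (4.1, 4.1) to (7.2, 5.8), a distance of √(3.1² + 1.7²) ≈ 3.5.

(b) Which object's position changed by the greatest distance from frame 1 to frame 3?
the blue triangle

(moved 7.3; next 5.1)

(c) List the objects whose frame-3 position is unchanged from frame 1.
the cyan circle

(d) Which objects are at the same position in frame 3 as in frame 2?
the cyan circle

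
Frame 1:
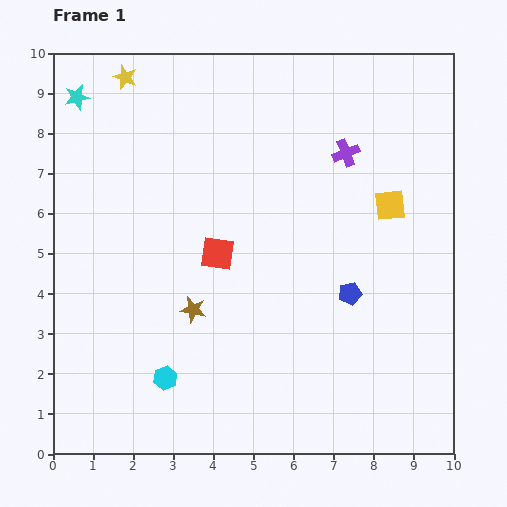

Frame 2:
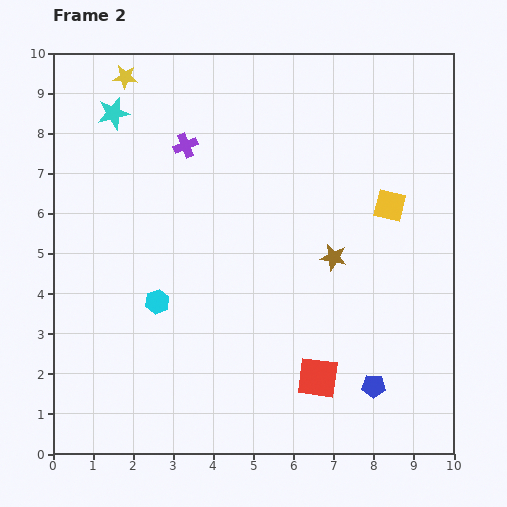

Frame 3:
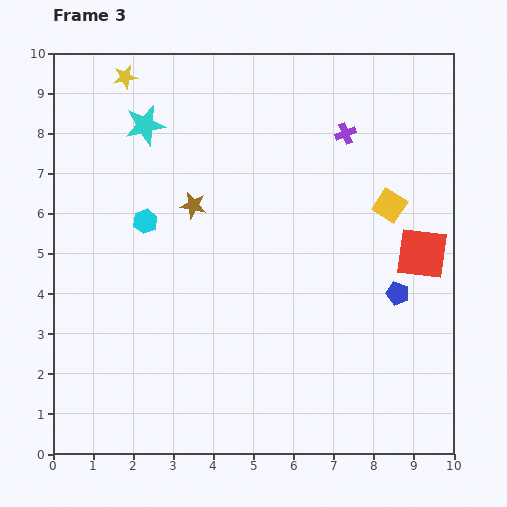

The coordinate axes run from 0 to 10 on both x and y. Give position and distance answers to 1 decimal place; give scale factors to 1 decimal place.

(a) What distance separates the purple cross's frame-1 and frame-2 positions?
4.0

The purple cross moved from (7.3, 7.5) to (3.3, 7.7), a distance of √(4.0² + 0.2²) ≈ 4.0.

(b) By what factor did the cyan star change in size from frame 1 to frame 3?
1.6×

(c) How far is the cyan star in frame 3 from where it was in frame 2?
0.9

The cyan star moved from (1.5, 8.5) to (2.3, 8.2), a distance of √(0.8² + 0.3²) ≈ 0.9.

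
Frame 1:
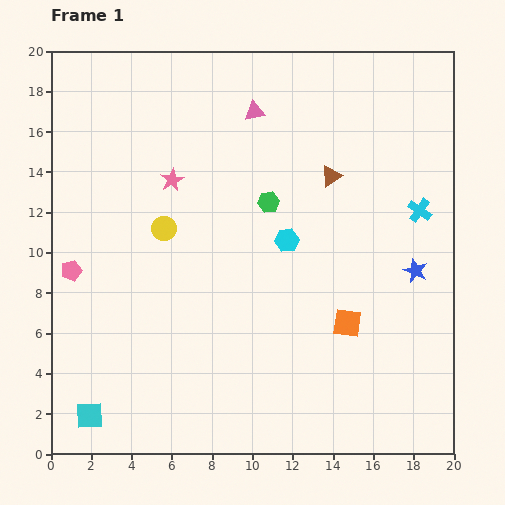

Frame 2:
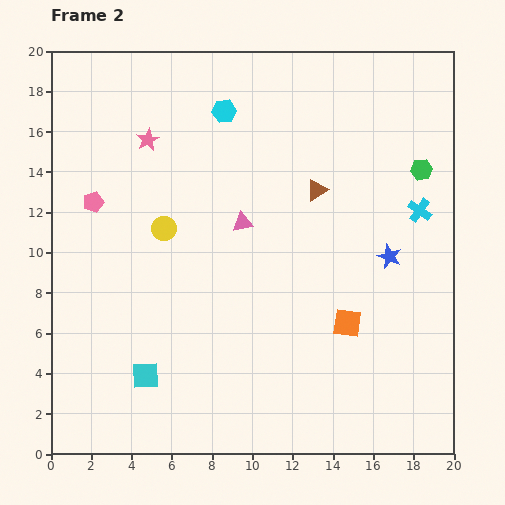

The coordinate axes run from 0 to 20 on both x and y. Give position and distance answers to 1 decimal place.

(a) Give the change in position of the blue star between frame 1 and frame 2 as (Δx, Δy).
(-1.3, 0.7)

The blue star was at (18.1, 9.1) in frame 1 and (16.8, 9.8) in frame 2.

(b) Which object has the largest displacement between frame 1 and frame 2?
the green hexagon

(moved 7.8; next 7.1)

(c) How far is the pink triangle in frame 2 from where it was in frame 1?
5.5

The pink triangle moved from (10.1, 17.0) to (9.5, 11.5), a distance of √(0.6² + 5.5²) ≈ 5.5.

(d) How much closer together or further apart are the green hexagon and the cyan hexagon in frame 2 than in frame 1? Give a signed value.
+8.1

Distance in frame 1: 2.1. Distance in frame 2: 10.2.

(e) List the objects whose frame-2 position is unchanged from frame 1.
the yellow circle, the cyan cross, the orange square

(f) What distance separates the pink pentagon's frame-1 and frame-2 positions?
3.6

The pink pentagon moved from (1.0, 9.1) to (2.1, 12.5), a distance of √(1.1² + 3.4²) ≈ 3.6.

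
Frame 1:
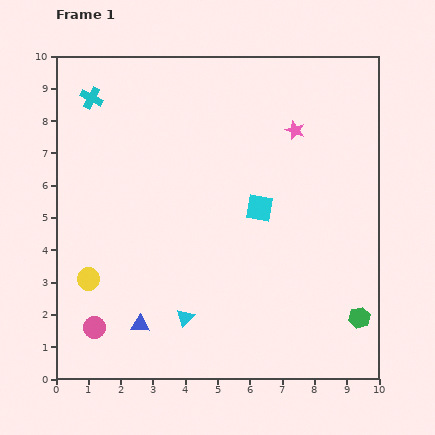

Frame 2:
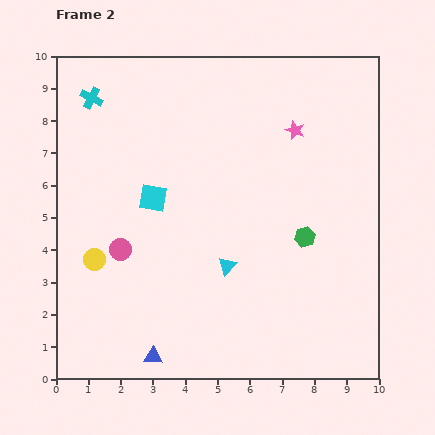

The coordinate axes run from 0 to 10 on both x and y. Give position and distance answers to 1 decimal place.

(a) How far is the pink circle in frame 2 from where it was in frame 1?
2.5

The pink circle moved from (1.2, 1.6) to (2.0, 4.0), a distance of √(0.8² + 2.4²) ≈ 2.5.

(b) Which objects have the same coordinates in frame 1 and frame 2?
the pink star, the cyan cross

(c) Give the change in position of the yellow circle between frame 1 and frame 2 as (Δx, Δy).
(0.2, 0.6)

The yellow circle was at (1.0, 3.1) in frame 1 and (1.2, 3.7) in frame 2.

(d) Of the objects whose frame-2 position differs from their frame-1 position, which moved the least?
the yellow circle

(moved 0.6)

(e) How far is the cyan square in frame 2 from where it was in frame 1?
3.3

The cyan square moved from (6.3, 5.3) to (3.0, 5.6), a distance of √(3.3² + 0.3²) ≈ 3.3.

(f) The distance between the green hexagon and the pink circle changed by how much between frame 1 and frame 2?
-2.5

Distance in frame 1: 8.2. Distance in frame 2: 5.7.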